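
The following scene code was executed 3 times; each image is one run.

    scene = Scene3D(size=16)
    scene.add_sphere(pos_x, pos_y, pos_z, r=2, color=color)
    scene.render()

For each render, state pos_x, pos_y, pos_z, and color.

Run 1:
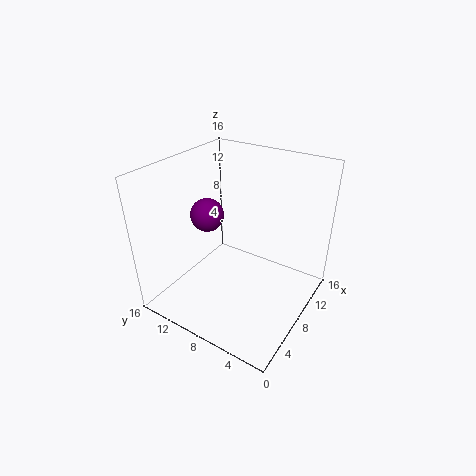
pos_x = 9
pos_y = 13
pos_z = 9
color = 'purple'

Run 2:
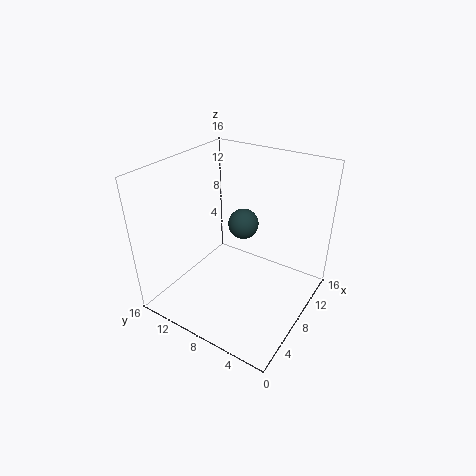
pos_x = 14
pos_y = 11
pos_z = 6
color = 'darkslategray'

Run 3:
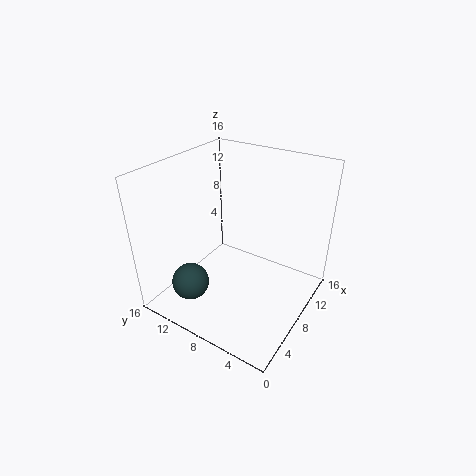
pos_x = 3
pos_y = 11
pos_z = 4
color = 'darkslategray'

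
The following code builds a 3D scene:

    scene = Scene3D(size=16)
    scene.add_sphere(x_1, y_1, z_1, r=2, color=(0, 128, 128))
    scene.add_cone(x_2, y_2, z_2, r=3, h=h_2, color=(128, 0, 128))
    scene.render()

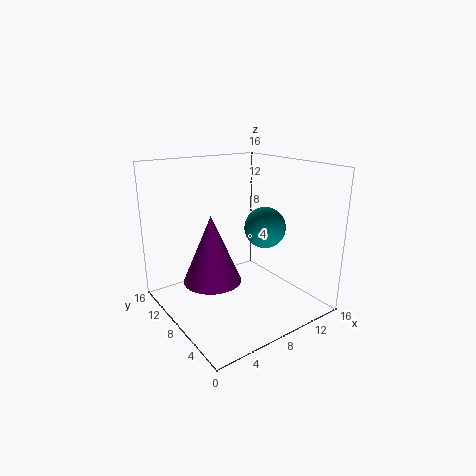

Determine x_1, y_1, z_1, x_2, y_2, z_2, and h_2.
x_1 = 8, y_1 = 3.5, z_1 = 10.5, x_2 = 4, y_2 = 7, z_2 = 4.5, h_2 = 7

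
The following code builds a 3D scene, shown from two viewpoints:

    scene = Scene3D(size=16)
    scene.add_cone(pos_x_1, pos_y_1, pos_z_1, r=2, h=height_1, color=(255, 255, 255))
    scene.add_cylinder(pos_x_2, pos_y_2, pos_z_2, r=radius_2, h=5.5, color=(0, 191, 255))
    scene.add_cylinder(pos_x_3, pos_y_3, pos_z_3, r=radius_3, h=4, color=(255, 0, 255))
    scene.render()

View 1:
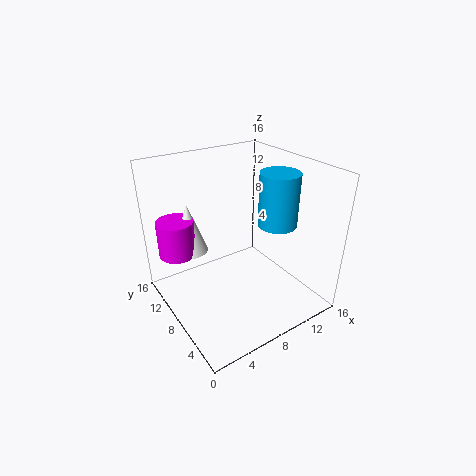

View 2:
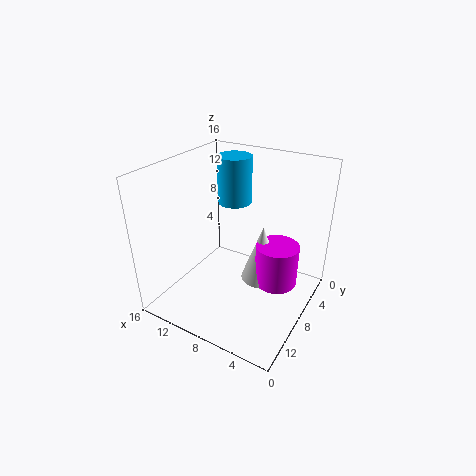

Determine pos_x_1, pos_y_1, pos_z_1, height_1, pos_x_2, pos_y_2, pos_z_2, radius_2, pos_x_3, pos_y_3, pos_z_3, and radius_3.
pos_x_1 = 3.5, pos_y_1 = 11, pos_z_1 = 6.5, height_1 = 5.5, pos_x_2 = 10.5, pos_y_2 = 4.5, pos_z_2 = 10.5, radius_2 = 2, pos_x_3 = 2, pos_y_3 = 11, pos_z_3 = 6.5, radius_3 = 2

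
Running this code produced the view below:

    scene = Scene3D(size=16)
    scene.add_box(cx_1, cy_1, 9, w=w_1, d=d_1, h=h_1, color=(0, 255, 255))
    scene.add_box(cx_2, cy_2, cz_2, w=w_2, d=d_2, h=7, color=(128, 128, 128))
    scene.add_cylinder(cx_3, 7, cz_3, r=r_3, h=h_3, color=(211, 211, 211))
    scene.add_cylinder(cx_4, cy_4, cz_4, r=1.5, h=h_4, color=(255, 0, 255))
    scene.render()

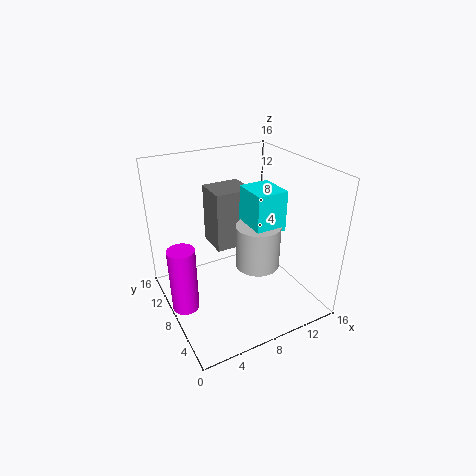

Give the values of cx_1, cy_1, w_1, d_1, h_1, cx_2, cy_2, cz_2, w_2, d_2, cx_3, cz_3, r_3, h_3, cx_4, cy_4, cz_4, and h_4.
cx_1 = 9
cy_1 = 5.5
w_1 = 3.5
d_1 = 4
h_1 = 4.5
cx_2 = 6.5
cy_2 = 10
cz_2 = 5.5
w_2 = 4.5
d_2 = 4
cx_3 = 10
cz_3 = 4.5
r_3 = 2.5
h_3 = 5
cx_4 = 1.5
cy_4 = 8.5
cz_4 = 0.5
h_4 = 7.5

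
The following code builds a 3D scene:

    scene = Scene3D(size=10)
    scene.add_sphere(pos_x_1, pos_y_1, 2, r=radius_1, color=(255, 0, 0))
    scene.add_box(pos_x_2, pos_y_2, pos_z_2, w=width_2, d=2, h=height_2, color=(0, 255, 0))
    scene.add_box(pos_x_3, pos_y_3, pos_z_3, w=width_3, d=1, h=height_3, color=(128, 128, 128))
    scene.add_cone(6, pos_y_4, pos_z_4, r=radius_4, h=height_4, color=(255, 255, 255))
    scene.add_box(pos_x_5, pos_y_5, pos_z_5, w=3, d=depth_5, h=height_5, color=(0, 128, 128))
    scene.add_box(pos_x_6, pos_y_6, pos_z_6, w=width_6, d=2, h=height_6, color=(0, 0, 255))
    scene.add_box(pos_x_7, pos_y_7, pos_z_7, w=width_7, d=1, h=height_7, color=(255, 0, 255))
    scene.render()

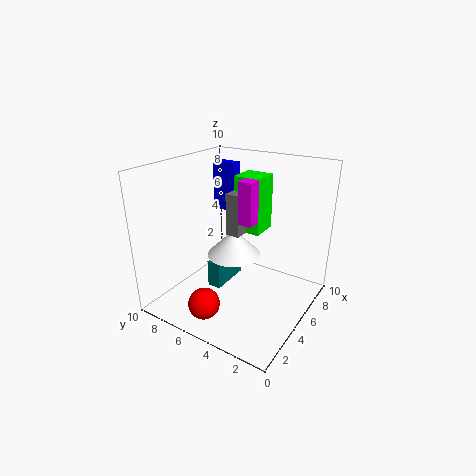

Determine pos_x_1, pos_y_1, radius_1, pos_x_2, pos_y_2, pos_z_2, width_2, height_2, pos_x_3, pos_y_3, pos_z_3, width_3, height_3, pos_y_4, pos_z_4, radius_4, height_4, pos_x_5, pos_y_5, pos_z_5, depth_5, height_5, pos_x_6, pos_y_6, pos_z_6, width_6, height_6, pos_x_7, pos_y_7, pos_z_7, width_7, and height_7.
pos_x_1 = 1, pos_y_1 = 5, radius_1 = 1, pos_x_2 = 6, pos_y_2 = 4, pos_z_2 = 5, width_2 = 2, height_2 = 4, pos_x_3 = 5, pos_y_3 = 5, pos_z_3 = 5, width_3 = 2, height_3 = 3, pos_y_4 = 6, pos_z_4 = 3, radius_4 = 2, height_4 = 2, pos_x_5 = 4, pos_y_5 = 6, pos_z_5 = 1, depth_5 = 1, height_5 = 2, pos_x_6 = 9, pos_y_6 = 8, pos_z_6 = 5, width_6 = 1, height_6 = 4, pos_x_7 = 5, pos_y_7 = 4, pos_z_7 = 6, width_7 = 2, height_7 = 3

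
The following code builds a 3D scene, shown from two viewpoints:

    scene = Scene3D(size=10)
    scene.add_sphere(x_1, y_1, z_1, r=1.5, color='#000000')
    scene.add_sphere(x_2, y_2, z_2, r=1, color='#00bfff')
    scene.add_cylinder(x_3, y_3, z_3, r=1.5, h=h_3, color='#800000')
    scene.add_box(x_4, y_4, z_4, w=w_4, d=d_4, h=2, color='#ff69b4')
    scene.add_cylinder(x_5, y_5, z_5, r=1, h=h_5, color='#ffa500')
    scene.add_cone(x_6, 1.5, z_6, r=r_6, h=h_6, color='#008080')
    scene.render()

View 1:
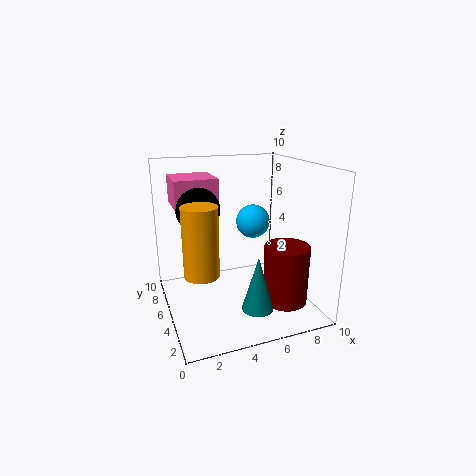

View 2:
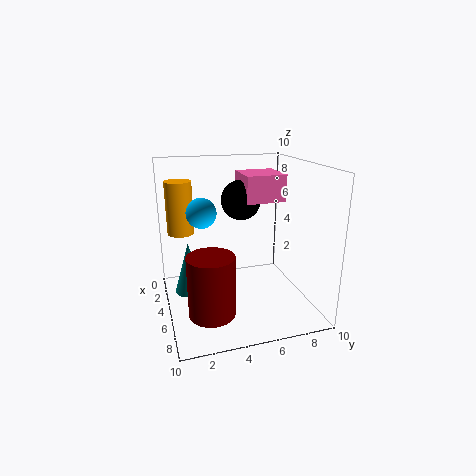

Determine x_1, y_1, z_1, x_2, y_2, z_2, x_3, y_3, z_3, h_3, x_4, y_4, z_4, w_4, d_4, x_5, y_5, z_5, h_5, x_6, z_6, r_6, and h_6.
x_1 = 2.5; y_1 = 6; z_1 = 7; x_2 = 5; y_2 = 2.5; z_2 = 7; x_3 = 7.5; y_3 = 2.5; z_3 = 1; h_3 = 4; x_4 = 1; y_4 = 6; z_4 = 7; w_4 = 3; d_4 = 3; x_5 = 1.5; y_5 = 1.5; z_5 = 4.5; h_5 = 4; x_6 = 5; z_6 = 1.5; r_6 = 1; h_6 = 3.5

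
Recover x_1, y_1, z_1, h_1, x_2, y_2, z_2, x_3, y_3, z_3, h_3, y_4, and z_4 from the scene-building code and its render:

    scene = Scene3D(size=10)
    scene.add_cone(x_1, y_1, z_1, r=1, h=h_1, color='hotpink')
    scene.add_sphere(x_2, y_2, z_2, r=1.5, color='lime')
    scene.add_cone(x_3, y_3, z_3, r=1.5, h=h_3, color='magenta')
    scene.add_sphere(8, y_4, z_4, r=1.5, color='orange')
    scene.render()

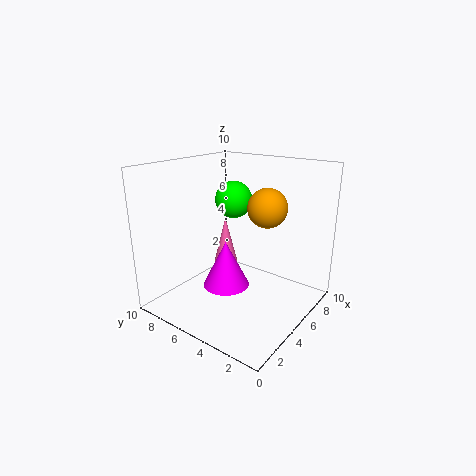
x_1 = 8
y_1 = 8.5
z_1 = 1
h_1 = 4
x_2 = 8.5
y_2 = 8
z_2 = 6.5
x_3 = 3
y_3 = 4.5
z_3 = 2.5
h_3 = 3
y_4 = 4.5
z_4 = 6.5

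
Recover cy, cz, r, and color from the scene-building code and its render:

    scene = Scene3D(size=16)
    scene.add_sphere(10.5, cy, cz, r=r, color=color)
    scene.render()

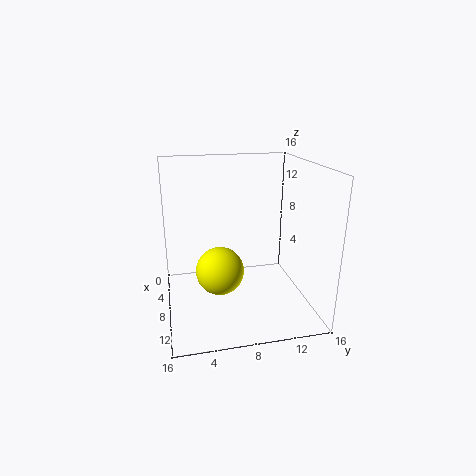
cy = 5.5; cz = 5.5; r = 2.5; color = 'yellow'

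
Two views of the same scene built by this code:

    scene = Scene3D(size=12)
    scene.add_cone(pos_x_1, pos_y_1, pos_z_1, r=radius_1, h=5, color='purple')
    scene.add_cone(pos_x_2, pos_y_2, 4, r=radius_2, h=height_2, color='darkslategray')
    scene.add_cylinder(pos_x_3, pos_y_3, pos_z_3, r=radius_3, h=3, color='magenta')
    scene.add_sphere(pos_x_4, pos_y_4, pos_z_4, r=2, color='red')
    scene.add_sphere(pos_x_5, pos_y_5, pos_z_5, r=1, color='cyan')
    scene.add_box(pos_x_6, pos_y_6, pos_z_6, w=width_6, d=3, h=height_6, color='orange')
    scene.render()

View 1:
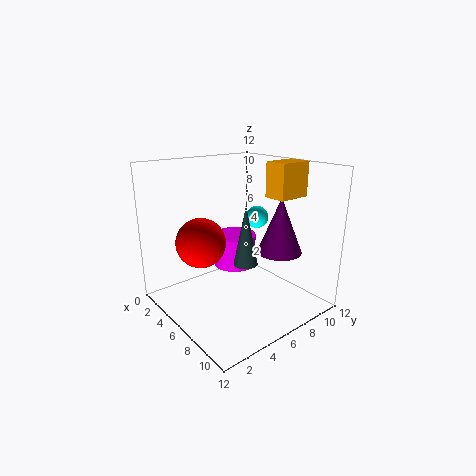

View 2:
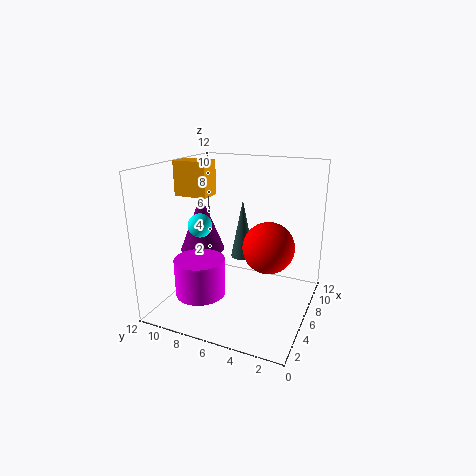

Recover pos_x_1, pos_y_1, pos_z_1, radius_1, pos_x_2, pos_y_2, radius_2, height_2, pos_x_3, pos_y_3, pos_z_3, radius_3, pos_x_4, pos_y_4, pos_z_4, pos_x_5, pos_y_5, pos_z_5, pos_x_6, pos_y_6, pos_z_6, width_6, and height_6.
pos_x_1 = 7, pos_y_1 = 10, pos_z_1 = 4, radius_1 = 2, pos_x_2 = 7, pos_y_2 = 6, radius_2 = 1, height_2 = 5, pos_x_3 = 3, pos_y_3 = 8, pos_z_3 = 2, radius_3 = 2, pos_x_4 = 5, pos_y_4 = 3, pos_z_4 = 6, pos_x_5 = 5, pos_y_5 = 9, pos_z_5 = 7, pos_x_6 = 6, pos_y_6 = 9, pos_z_6 = 9, width_6 = 2, height_6 = 3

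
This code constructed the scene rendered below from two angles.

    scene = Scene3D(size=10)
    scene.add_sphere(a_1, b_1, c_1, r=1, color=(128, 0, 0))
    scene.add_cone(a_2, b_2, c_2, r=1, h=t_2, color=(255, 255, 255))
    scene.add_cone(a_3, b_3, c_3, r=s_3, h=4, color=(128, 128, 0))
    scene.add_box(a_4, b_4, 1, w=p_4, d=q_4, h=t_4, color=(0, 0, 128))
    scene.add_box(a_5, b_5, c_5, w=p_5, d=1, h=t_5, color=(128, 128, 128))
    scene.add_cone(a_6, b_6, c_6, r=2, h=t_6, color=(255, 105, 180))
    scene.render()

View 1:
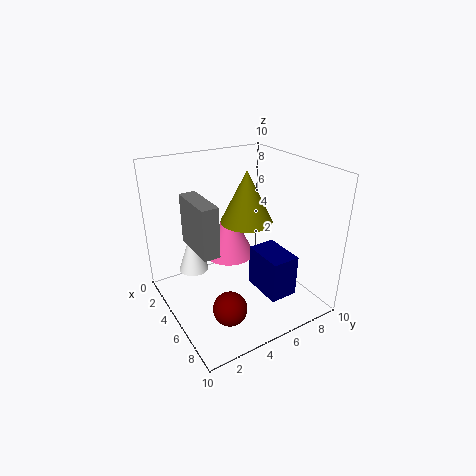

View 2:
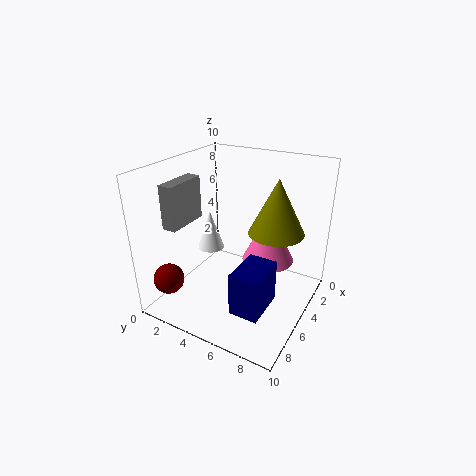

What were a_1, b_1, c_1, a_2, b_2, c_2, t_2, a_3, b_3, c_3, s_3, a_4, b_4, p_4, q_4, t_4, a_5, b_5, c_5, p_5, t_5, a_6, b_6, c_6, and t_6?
a_1 = 9
b_1 = 2
c_1 = 3
a_2 = 4
b_2 = 2
c_2 = 3
t_2 = 3
a_3 = 3
b_3 = 7
c_3 = 5
s_3 = 2
a_4 = 5
b_4 = 6
p_4 = 3
q_4 = 2
t_4 = 3
a_5 = 5
b_5 = 1
c_5 = 6
p_5 = 3
t_5 = 3
a_6 = 2
b_6 = 6
c_6 = 2
t_6 = 4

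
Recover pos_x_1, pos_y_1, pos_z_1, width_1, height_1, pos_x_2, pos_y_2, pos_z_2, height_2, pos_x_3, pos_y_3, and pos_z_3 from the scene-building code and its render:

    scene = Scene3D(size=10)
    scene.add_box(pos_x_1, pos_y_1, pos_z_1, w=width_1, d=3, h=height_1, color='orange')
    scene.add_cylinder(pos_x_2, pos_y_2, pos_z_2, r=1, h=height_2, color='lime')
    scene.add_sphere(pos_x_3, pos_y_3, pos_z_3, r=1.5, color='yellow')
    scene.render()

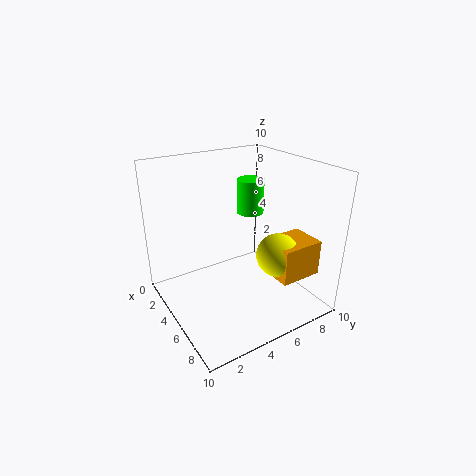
pos_x_1 = 6
pos_y_1 = 6.5
pos_z_1 = 2.5
width_1 = 2.5
height_1 = 2.5
pos_x_2 = 3.5
pos_y_2 = 7
pos_z_2 = 6
height_2 = 2.5
pos_x_3 = 7
pos_y_3 = 7
pos_z_3 = 4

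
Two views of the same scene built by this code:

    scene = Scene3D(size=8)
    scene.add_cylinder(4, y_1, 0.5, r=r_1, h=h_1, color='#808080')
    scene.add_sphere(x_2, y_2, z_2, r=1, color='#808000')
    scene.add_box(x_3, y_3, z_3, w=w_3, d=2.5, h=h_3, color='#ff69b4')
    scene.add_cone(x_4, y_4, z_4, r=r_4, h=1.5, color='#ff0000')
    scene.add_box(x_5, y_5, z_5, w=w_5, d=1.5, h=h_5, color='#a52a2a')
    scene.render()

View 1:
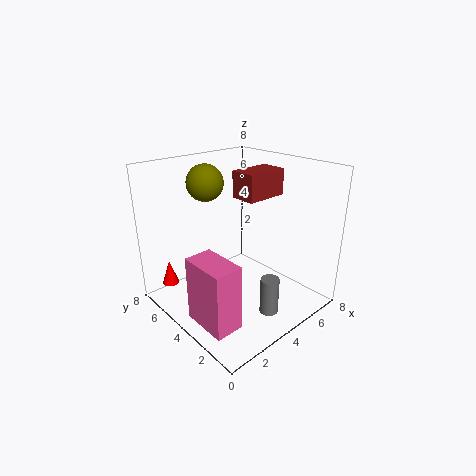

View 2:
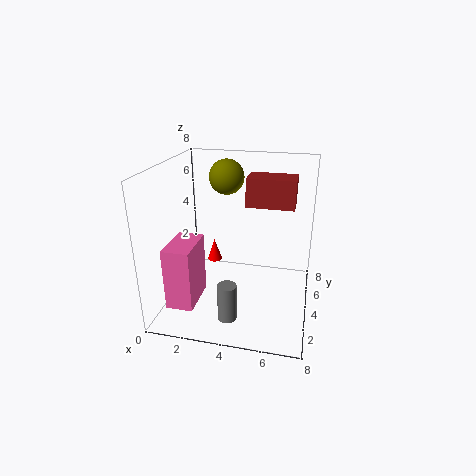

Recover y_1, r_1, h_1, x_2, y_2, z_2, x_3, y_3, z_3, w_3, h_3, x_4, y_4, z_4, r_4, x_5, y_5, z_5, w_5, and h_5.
y_1 = 1.5; r_1 = 0.5; h_1 = 2; x_2 = 3; y_2 = 5.5; z_2 = 7; x_3 = 0.5; y_3 = 1.5; z_3 = 0.5; w_3 = 1.5; h_3 = 3.5; x_4 = 1.5; y_4 = 7.5; z_4 = 0.5; r_4 = 0.5; x_5 = 4.5; y_5 = 3.5; z_5 = 6; w_5 = 2.5; h_5 = 1.5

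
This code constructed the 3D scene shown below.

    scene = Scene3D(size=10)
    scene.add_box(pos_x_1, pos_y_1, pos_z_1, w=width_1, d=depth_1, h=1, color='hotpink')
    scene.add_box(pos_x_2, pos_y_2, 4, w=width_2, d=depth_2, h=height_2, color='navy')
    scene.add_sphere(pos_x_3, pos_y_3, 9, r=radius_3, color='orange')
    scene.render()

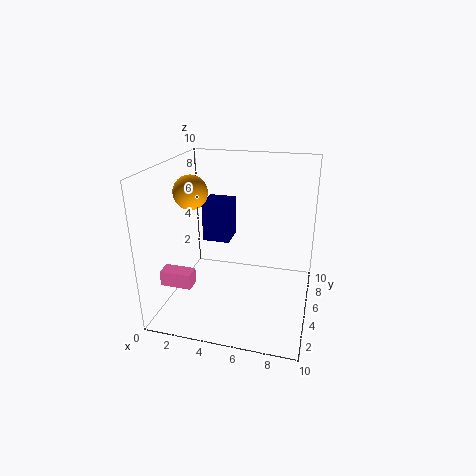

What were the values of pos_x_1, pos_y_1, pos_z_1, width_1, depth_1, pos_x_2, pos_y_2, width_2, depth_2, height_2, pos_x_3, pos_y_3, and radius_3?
pos_x_1 = 1; pos_y_1 = 1; pos_z_1 = 3; width_1 = 2; depth_1 = 1; pos_x_2 = 2; pos_y_2 = 6; width_2 = 2; depth_2 = 2; height_2 = 3; pos_x_3 = 3; pos_y_3 = 2; radius_3 = 1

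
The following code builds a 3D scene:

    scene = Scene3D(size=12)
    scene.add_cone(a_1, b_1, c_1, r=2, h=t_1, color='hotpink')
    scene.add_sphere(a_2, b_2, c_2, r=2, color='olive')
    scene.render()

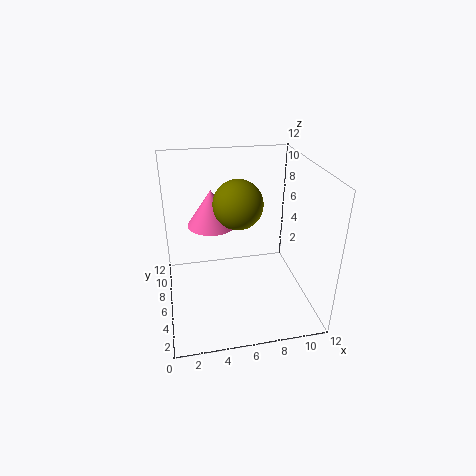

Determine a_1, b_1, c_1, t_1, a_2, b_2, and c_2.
a_1 = 4
b_1 = 7
c_1 = 7
t_1 = 3
a_2 = 6
b_2 = 6
c_2 = 9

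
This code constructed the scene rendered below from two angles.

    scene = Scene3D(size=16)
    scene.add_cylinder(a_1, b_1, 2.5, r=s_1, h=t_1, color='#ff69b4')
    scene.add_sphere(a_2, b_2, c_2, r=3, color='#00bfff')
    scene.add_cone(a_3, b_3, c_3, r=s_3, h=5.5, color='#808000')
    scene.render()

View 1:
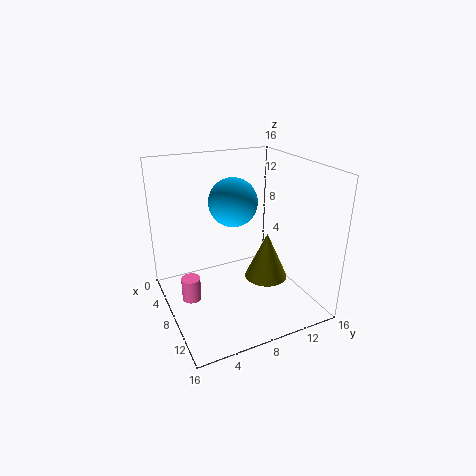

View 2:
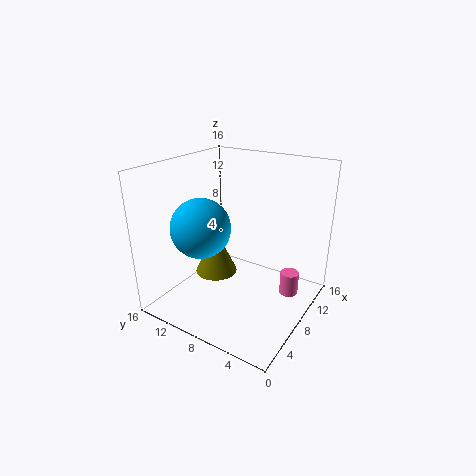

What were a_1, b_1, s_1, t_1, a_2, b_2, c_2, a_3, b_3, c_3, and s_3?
a_1 = 9
b_1 = 2
s_1 = 1
t_1 = 2.5
a_2 = 3.5
b_2 = 9.5
c_2 = 10.5
a_3 = 8.5
b_3 = 11.5
c_3 = 2.5
s_3 = 2.5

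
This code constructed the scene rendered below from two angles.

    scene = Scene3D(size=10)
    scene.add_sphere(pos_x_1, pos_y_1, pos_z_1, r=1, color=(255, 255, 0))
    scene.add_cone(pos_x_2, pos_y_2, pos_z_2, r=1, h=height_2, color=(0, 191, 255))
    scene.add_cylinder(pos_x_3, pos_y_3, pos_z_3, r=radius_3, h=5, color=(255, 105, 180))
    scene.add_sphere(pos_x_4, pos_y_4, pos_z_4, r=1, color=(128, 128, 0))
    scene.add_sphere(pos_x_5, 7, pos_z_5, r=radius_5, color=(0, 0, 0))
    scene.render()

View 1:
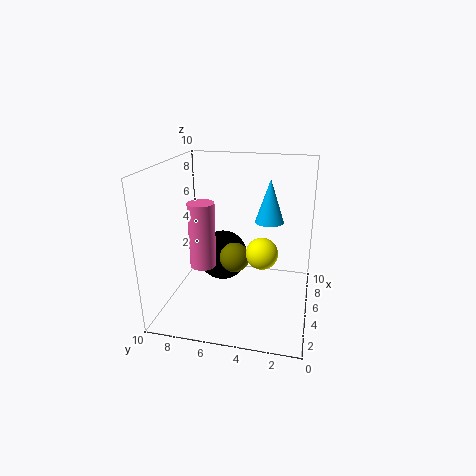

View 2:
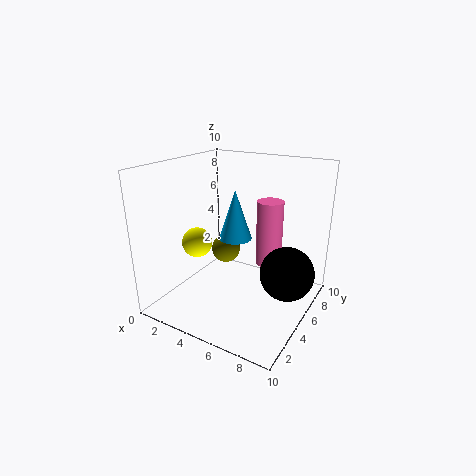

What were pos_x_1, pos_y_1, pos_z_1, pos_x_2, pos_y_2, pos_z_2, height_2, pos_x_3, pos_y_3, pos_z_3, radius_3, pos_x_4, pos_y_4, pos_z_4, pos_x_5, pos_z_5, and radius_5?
pos_x_1 = 3; pos_y_1 = 3; pos_z_1 = 5; pos_x_2 = 6; pos_y_2 = 3; pos_z_2 = 6; height_2 = 3; pos_x_3 = 6; pos_y_3 = 8; pos_z_3 = 2; radius_3 = 1; pos_x_4 = 4; pos_y_4 = 5; pos_z_4 = 4; pos_x_5 = 8; pos_z_5 = 2; radius_5 = 2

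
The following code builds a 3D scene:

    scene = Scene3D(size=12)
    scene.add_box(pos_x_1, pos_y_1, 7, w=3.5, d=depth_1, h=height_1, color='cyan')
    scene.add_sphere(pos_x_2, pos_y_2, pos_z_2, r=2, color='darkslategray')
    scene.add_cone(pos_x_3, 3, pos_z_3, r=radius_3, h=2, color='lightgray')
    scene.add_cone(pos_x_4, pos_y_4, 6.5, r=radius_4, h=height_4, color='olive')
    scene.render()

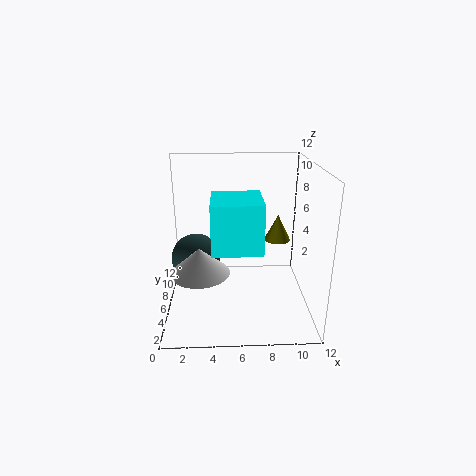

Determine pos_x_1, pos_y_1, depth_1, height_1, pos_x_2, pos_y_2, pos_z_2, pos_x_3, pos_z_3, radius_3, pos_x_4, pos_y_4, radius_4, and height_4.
pos_x_1 = 4, pos_y_1 = 0.5, depth_1 = 3.75, height_1 = 3.5, pos_x_2 = 2.5, pos_y_2 = 5.5, pos_z_2 = 4.5, pos_x_3 = 3, pos_z_3 = 4.5, radius_3 = 2.25, pos_x_4 = 9, pos_y_4 = 4.5, radius_4 = 1, height_4 = 2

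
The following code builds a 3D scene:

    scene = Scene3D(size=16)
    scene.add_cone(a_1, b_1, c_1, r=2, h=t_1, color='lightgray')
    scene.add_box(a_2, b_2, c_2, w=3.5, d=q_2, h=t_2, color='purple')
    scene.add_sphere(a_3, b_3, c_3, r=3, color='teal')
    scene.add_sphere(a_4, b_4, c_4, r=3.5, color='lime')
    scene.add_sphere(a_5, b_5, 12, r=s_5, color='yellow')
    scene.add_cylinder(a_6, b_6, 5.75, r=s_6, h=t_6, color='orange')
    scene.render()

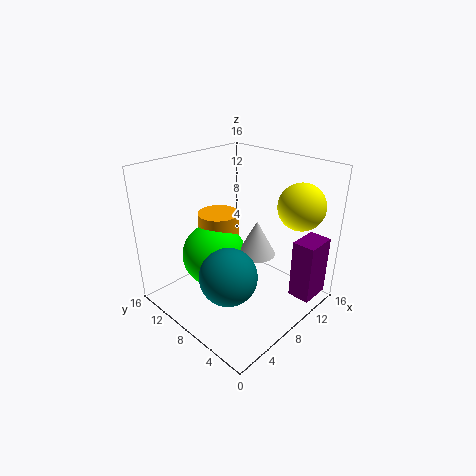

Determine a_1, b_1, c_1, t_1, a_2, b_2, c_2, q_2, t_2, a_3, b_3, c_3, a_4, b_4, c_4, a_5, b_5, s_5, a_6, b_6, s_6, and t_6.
a_1 = 8.25
b_1 = 5.5
c_1 = 7
t_1 = 3.75
a_2 = 11
b_2 = 0.25
c_2 = 1.5
q_2 = 2.5
t_2 = 6.75
a_3 = 4.25
b_3 = 5.75
c_3 = 5.75
a_4 = 5.75
b_4 = 9.5
c_4 = 6.25
a_5 = 12
b_5 = 2.75
s_5 = 2.5
a_6 = 7
b_6 = 10
s_6 = 2.25
t_6 = 5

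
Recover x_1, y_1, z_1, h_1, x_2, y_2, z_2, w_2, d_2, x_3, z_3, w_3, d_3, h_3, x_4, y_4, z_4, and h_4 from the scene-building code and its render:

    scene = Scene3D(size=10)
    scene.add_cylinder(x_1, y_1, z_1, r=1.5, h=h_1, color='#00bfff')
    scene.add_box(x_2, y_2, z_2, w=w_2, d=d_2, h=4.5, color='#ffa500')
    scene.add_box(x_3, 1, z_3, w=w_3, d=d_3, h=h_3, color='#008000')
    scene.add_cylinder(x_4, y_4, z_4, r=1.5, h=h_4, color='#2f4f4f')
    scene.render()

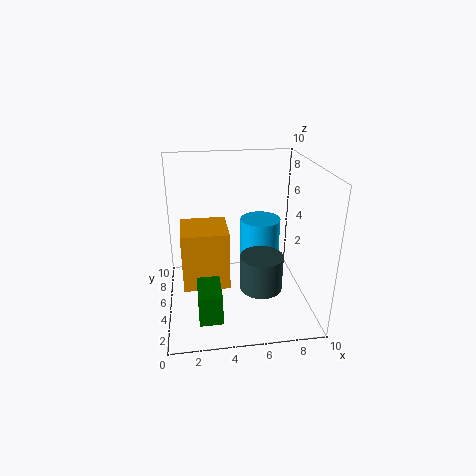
x_1 = 7, y_1 = 7, z_1 = 1, h_1 = 4.5, x_2 = 1, y_2 = 5.5, z_2 = 0.5, w_2 = 3.5, d_2 = 3.5, x_3 = 2, z_3 = 1, w_3 = 1.5, d_3 = 2.5, h_3 = 2, x_4 = 6.5, y_4 = 4, z_4 = 1.5, h_4 = 2.5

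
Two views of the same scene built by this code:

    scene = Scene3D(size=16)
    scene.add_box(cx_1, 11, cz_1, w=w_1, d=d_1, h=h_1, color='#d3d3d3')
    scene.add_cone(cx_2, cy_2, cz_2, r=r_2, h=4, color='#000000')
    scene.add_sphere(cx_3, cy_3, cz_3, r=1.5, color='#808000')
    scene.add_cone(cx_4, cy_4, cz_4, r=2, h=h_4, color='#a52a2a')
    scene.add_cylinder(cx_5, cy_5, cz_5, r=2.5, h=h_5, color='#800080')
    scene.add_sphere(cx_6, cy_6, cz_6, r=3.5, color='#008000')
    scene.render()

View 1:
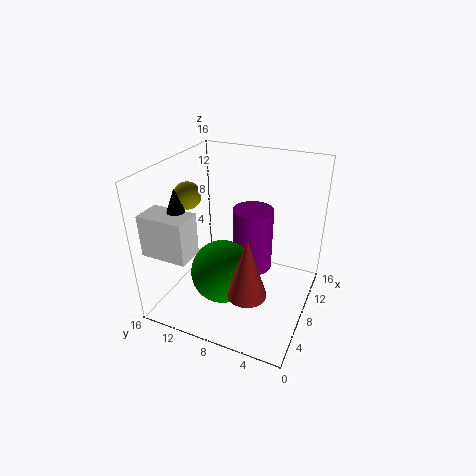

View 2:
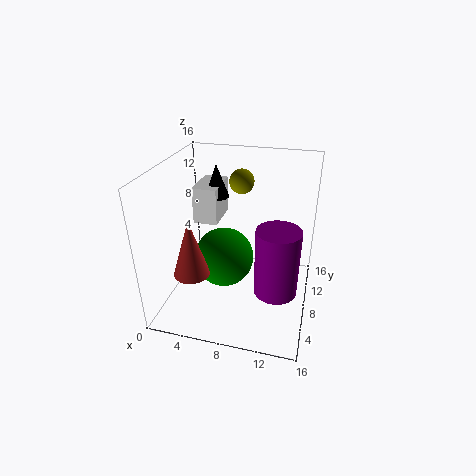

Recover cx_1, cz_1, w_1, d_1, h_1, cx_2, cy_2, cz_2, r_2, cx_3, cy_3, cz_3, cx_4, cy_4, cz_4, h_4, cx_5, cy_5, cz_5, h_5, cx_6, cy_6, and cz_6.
cx_1 = 1.5, cz_1 = 7.5, w_1 = 3, d_1 = 5, h_1 = 4.5, cx_2 = 4, cy_2 = 13, cz_2 = 10.5, r_2 = 1.5, cx_3 = 7, cy_3 = 13.5, cz_3 = 12.5, cx_4 = 3.5, cy_4 = 5, cz_4 = 4.5, h_4 = 6.5, cx_5 = 12.5, cy_5 = 8, cz_5 = 1.5, h_5 = 8, cx_6 = 6, cy_6 = 9, cz_6 = 4.5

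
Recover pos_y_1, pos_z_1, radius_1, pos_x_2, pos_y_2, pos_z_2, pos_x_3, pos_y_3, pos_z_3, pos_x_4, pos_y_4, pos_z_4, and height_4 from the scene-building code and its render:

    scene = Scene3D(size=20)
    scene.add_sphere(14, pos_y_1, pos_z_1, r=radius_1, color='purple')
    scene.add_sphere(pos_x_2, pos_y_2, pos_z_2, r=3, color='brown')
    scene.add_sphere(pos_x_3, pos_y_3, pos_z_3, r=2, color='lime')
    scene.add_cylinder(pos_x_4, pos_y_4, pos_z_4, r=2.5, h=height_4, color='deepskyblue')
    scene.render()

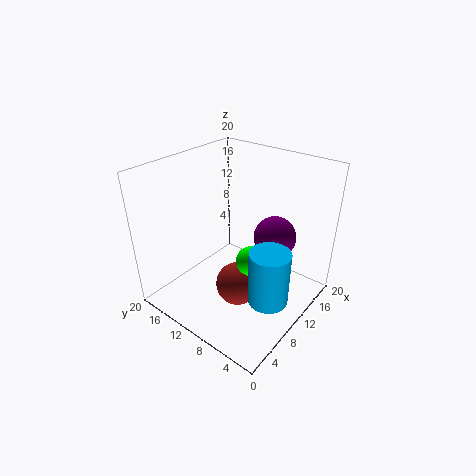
pos_y_1 = 6.5
pos_z_1 = 9.5
radius_1 = 3
pos_x_2 = 8
pos_y_2 = 8.5
pos_z_2 = 4
pos_x_3 = 9
pos_y_3 = 7
pos_z_3 = 8
pos_x_4 = 6.5
pos_y_4 = 2.5
pos_z_4 = 5.5
height_4 = 7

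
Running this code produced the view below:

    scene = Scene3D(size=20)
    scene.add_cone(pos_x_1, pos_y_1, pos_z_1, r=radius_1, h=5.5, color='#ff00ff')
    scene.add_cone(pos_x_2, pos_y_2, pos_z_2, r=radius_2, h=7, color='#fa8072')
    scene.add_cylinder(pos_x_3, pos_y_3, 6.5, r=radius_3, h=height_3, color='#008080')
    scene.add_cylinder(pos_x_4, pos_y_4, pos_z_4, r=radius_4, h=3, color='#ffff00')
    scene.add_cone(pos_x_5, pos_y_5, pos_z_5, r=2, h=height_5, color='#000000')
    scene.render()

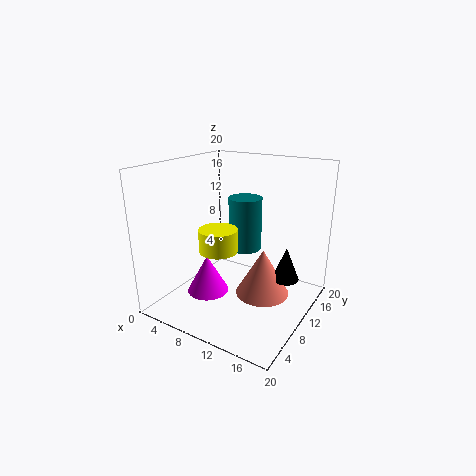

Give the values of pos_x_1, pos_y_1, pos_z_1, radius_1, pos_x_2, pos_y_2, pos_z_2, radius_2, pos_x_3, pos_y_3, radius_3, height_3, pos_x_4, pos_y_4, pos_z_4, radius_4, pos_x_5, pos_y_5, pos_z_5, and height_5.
pos_x_1 = 6; pos_y_1 = 8; pos_z_1 = 1.5; radius_1 = 3; pos_x_2 = 12.5; pos_y_2 = 13; pos_z_2 = 0.5; radius_2 = 4; pos_x_3 = 8.5; pos_y_3 = 14.5; radius_3 = 2.5; height_3 = 8; pos_x_4 = 9.5; pos_y_4 = 6; pos_z_4 = 9.5; radius_4 = 2.5; pos_x_5 = 15.5; pos_y_5 = 14.5; pos_z_5 = 3; height_5 = 5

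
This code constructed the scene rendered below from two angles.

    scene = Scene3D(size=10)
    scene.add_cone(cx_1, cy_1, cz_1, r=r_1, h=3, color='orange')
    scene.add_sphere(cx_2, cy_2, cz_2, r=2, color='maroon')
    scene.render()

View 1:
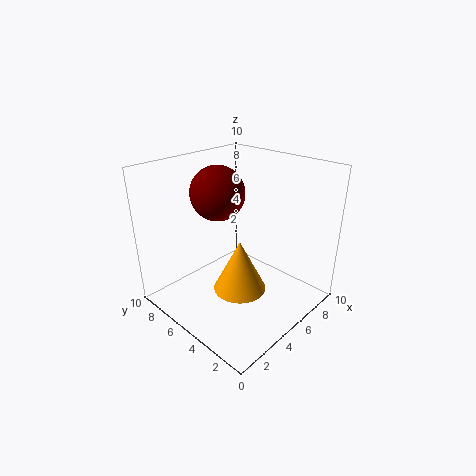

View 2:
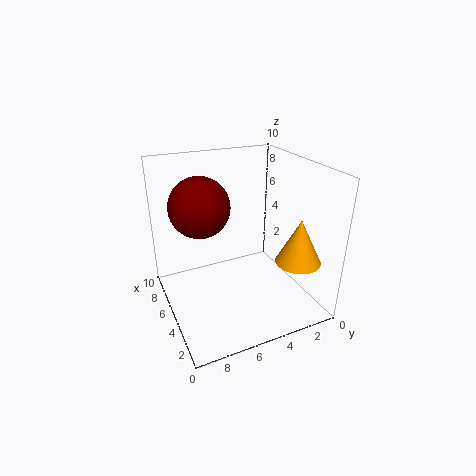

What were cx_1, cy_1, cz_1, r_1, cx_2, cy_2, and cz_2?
cx_1 = 2, cy_1 = 2, cz_1 = 4, r_1 = 1.5, cx_2 = 5.5, cy_2 = 7.5, cz_2 = 7.5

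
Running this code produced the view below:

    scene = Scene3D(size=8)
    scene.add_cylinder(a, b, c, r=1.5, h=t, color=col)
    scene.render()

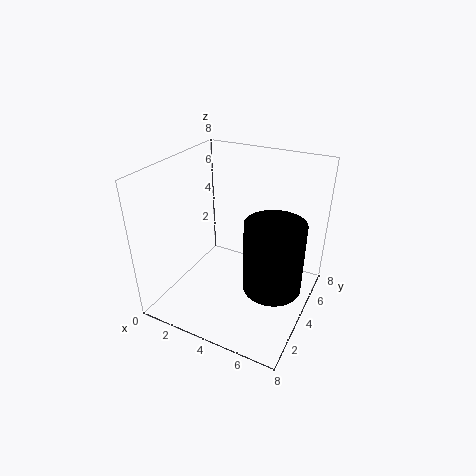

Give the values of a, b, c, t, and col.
a = 6.5, b = 3, c = 2.25, t = 3.75, col = 'black'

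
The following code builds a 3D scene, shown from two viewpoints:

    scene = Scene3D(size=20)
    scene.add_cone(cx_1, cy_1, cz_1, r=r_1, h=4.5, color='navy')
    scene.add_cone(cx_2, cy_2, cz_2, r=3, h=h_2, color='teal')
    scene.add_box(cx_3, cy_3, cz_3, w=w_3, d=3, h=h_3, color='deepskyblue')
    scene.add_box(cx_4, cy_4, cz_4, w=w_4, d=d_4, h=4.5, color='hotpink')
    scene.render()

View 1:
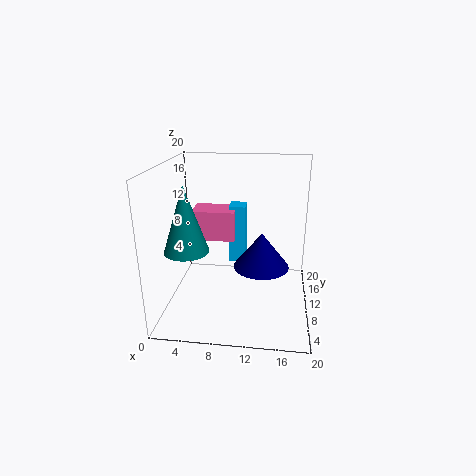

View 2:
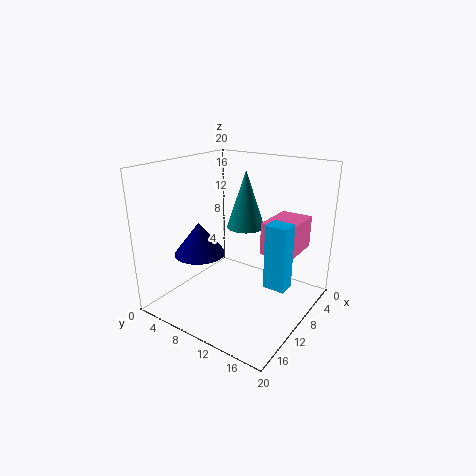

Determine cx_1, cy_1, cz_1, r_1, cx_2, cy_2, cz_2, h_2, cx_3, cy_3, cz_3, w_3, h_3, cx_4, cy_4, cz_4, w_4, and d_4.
cx_1 = 13.5, cy_1 = 6, cz_1 = 8, r_1 = 3.5, cx_2 = 3.5, cy_2 = 7, cz_2 = 9, h_2 = 9, cx_3 = 8, cy_3 = 14.5, cz_3 = 4, w_3 = 2.5, h_3 = 9, cx_4 = 2.5, cy_4 = 13, cz_4 = 8, w_4 = 6.5, d_4 = 4.5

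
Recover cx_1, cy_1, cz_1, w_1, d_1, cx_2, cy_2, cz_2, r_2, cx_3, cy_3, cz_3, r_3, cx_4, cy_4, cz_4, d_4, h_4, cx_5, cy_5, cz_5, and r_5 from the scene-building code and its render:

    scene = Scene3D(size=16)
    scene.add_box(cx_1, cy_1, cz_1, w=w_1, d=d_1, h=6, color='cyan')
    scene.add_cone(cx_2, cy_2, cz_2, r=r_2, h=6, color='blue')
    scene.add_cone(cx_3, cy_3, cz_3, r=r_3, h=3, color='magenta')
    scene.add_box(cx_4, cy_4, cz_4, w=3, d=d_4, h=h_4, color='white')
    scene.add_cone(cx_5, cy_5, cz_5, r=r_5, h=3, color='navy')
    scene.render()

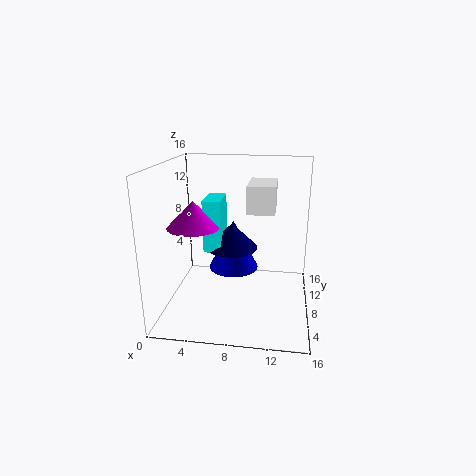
cx_1 = 4, cy_1 = 8, cz_1 = 6, w_1 = 2, d_1 = 4, cx_2 = 7, cy_2 = 11, cz_2 = 3, r_2 = 3, cx_3 = 3, cy_3 = 8, cz_3 = 9, r_3 = 3, cx_4 = 9, cy_4 = 7, cz_4 = 11, d_4 = 5, h_4 = 3, cx_5 = 7, cy_5 = 10, cz_5 = 6, r_5 = 3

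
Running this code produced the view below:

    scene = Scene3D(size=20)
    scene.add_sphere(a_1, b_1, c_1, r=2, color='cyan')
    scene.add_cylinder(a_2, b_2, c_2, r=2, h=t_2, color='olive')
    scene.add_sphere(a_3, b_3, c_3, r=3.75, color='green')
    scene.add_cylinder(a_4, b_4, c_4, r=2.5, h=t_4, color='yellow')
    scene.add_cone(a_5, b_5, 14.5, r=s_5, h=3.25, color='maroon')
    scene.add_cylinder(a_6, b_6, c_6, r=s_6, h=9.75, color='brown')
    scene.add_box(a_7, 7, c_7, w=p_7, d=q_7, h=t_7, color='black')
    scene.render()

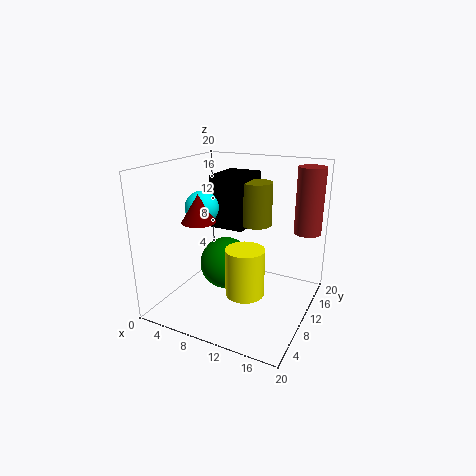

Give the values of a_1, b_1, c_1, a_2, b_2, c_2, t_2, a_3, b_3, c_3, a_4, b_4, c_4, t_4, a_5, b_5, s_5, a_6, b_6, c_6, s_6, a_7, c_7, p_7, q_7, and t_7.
a_1 = 8.25; b_1 = 4; c_1 = 15.75; a_2 = 13; b_2 = 9.25; c_2 = 12.75; t_2 = 5.5; a_3 = 7.75; b_3 = 10.5; c_3 = 5.5; a_4 = 13; b_4 = 6; c_4 = 4.25; t_4 = 6.25; a_5 = 8.75; b_5 = 2.5; s_5 = 2; a_6 = 17.75; b_6 = 17.5; c_6 = 9.5; s_6 = 2; a_7 = 7.5; c_7 = 12.25; p_7 = 4.5; q_7 = 5.75; t_7 = 6.75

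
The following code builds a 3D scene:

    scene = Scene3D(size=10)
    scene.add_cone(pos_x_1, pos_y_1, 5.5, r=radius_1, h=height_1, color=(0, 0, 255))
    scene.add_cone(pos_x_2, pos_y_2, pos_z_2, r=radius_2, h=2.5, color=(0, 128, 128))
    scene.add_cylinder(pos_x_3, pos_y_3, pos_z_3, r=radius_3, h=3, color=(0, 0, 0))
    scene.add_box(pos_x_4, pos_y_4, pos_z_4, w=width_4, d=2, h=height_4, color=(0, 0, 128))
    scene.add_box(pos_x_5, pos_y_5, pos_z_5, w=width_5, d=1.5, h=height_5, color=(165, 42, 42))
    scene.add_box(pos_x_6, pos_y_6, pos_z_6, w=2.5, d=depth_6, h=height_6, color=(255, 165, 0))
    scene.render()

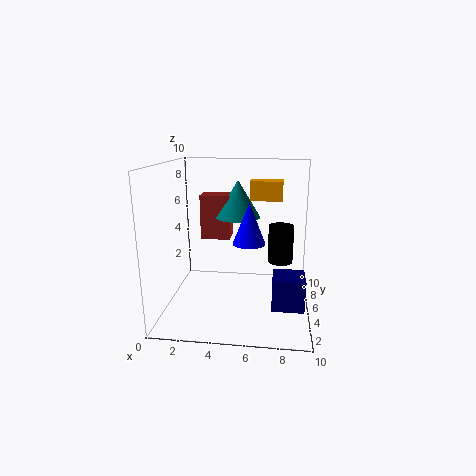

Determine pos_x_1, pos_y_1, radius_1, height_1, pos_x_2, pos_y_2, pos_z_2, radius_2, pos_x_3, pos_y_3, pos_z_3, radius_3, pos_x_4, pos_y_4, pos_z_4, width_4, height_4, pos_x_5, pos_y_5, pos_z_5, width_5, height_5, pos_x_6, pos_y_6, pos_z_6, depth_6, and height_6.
pos_x_1 = 6
pos_y_1 = 2.5
radius_1 = 1
height_1 = 2.5
pos_x_2 = 5
pos_y_2 = 5
pos_z_2 = 6.5
radius_2 = 1.5
pos_x_3 = 8
pos_y_3 = 8.5
pos_z_3 = 2
radius_3 = 1
pos_x_4 = 7.5
pos_y_4 = 1.5
pos_z_4 = 1.5
width_4 = 2
height_4 = 2
pos_x_5 = 2.5
pos_y_5 = 4.5
pos_z_5 = 5
width_5 = 2
height_5 = 3
pos_x_6 = 5.5
pos_y_6 = 8
pos_z_6 = 7
depth_6 = 1.5
height_6 = 1.5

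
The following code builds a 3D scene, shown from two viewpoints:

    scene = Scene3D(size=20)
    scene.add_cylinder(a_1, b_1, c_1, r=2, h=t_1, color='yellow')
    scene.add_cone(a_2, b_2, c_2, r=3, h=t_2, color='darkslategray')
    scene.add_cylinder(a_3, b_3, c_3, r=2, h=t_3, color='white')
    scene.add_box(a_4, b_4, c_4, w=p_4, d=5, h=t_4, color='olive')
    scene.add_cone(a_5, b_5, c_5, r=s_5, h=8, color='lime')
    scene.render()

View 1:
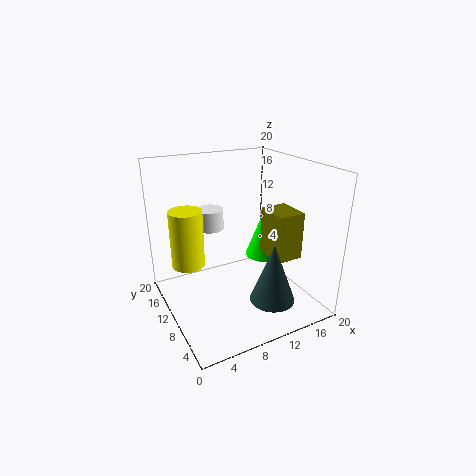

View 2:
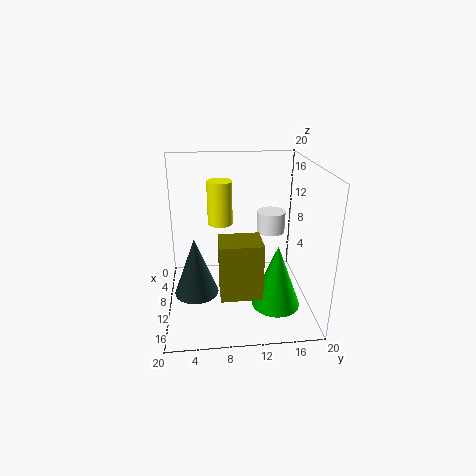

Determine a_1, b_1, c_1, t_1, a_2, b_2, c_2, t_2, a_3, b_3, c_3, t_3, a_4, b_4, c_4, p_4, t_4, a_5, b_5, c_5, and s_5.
a_1 = 2; b_1 = 8; c_1 = 9; t_1 = 7; a_2 = 12; b_2 = 4; c_2 = 3; t_2 = 8; a_3 = 8; b_3 = 15; c_3 = 10; t_3 = 3; a_4 = 15; b_4 = 7; c_4 = 6; p_4 = 4; t_4 = 7; a_5 = 17; b_5 = 14; c_5 = 4; s_5 = 3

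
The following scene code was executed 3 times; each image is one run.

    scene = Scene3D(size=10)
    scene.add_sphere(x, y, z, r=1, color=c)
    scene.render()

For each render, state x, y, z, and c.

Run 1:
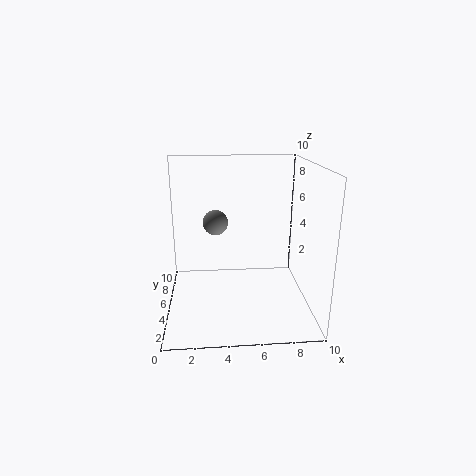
x = 3.5, y = 8.5, z = 5, c = 'gray'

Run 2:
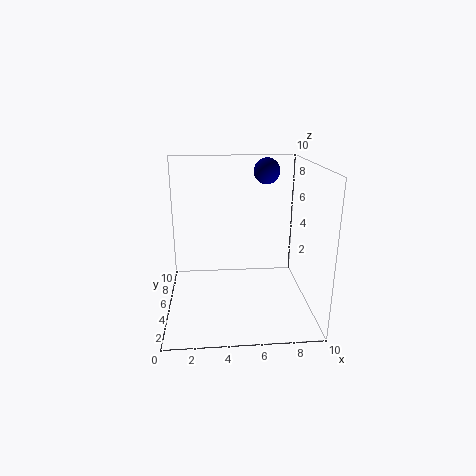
x = 7.5, y = 8.5, z = 9, c = 'navy'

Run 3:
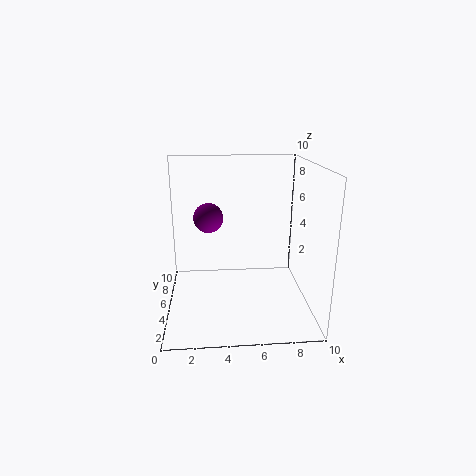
x = 3, y = 5, z = 6.5, c = 'purple'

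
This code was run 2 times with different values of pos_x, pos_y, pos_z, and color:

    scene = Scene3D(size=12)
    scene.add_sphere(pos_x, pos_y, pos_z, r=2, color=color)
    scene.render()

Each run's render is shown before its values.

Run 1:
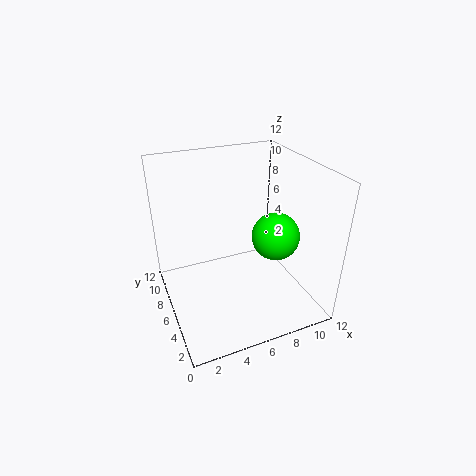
pos_x = 9, pos_y = 5, pos_z = 6, color = 'lime'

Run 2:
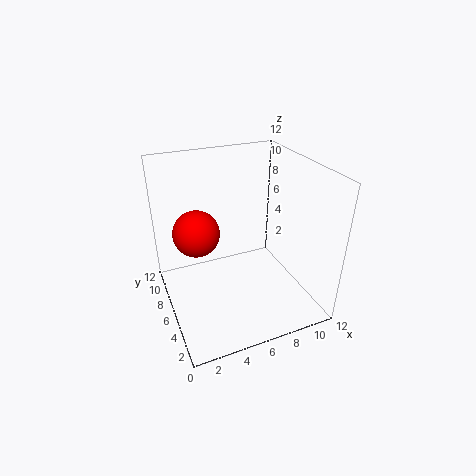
pos_x = 3, pos_y = 8, pos_z = 6, color = 'red'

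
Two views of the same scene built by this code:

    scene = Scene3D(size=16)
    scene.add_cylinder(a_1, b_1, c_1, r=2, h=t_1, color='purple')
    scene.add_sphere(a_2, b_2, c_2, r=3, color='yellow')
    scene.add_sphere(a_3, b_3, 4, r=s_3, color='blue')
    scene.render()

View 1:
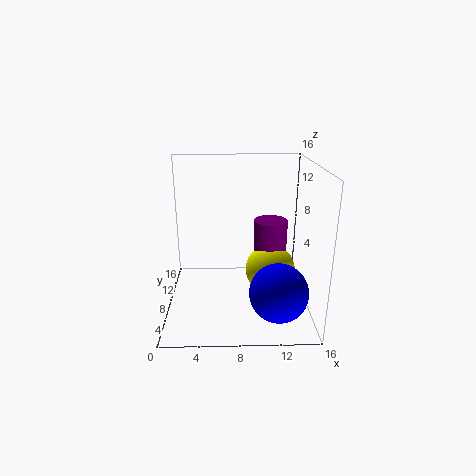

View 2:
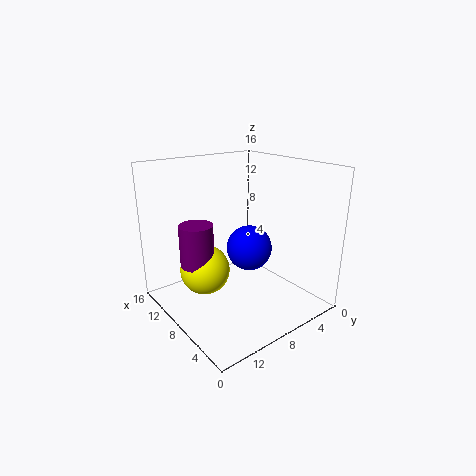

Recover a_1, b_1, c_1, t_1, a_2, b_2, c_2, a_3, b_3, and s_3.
a_1 = 12; b_1 = 11; c_1 = 4; t_1 = 5; a_2 = 12; b_2 = 10; c_2 = 3; a_3 = 12; b_3 = 3; s_3 = 3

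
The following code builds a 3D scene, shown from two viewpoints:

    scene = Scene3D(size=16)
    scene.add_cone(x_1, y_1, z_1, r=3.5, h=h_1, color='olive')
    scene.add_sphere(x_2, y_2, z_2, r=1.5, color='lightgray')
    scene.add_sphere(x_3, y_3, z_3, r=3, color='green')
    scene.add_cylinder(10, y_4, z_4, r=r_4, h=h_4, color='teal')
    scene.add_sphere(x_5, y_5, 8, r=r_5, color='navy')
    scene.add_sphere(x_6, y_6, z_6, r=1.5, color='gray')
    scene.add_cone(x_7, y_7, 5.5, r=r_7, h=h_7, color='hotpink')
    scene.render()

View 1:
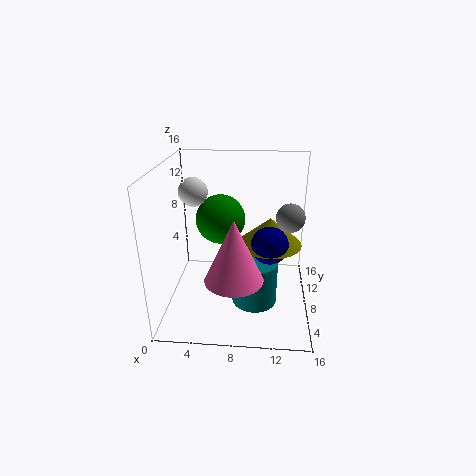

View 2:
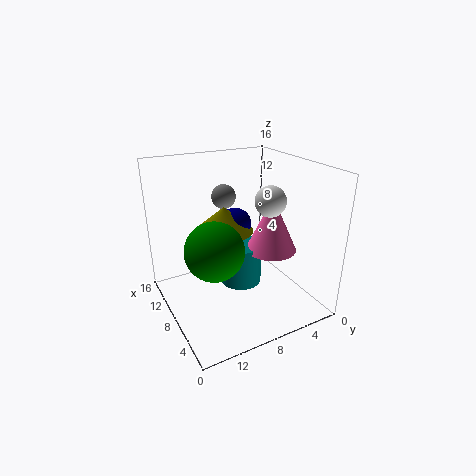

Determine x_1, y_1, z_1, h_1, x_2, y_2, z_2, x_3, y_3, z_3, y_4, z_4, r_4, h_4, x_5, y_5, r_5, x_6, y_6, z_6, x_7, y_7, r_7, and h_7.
x_1 = 11.5; y_1 = 8; z_1 = 7.5; h_1 = 3; x_2 = 3.5; y_2 = 7; z_2 = 13.5; x_3 = 5.5; y_3 = 12; z_3 = 8.5; y_4 = 6.5; z_4 = 1; r_4 = 2.5; h_4 = 5; x_5 = 11.5; y_5 = 6.5; r_5 = 2; x_6 = 13.5; y_6 = 7; z_6 = 11; x_7 = 8; y_7 = 3.5; r_7 = 3; h_7 = 6.5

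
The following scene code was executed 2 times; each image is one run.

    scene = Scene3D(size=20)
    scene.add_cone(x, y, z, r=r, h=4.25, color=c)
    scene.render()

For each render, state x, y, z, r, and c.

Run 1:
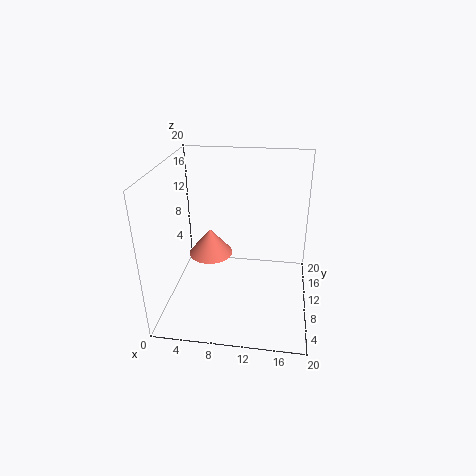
x = 4.75; y = 15.25; z = 4; r = 3.5; c = 'salmon'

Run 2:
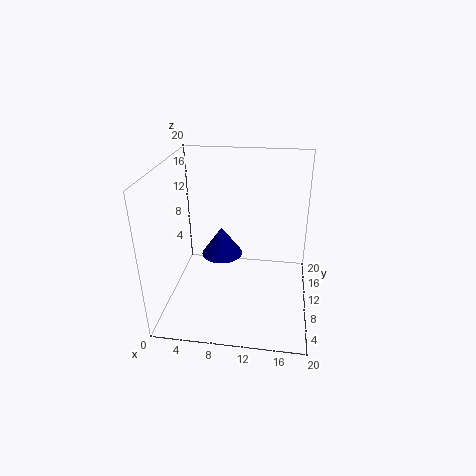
x = 7.25; y = 12.25; z = 6; r = 3; c = 'navy'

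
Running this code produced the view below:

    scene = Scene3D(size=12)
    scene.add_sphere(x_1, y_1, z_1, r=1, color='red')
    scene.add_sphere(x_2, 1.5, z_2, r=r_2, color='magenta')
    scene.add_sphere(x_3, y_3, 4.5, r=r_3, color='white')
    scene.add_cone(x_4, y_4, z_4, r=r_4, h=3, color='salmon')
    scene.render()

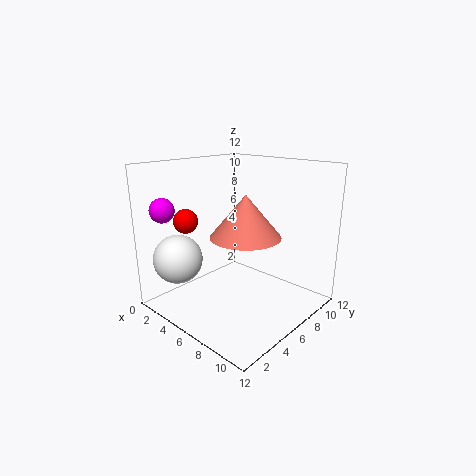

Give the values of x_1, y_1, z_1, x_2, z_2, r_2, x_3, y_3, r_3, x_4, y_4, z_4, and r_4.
x_1 = 3, y_1 = 3, z_1 = 7.5, x_2 = 2, z_2 = 8.5, r_2 = 1, x_3 = 3, y_3 = 2, r_3 = 2, x_4 = 9, y_4 = 3.5, z_4 = 7.5, r_4 = 2.5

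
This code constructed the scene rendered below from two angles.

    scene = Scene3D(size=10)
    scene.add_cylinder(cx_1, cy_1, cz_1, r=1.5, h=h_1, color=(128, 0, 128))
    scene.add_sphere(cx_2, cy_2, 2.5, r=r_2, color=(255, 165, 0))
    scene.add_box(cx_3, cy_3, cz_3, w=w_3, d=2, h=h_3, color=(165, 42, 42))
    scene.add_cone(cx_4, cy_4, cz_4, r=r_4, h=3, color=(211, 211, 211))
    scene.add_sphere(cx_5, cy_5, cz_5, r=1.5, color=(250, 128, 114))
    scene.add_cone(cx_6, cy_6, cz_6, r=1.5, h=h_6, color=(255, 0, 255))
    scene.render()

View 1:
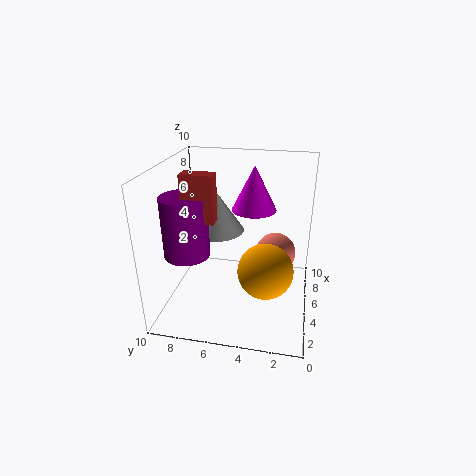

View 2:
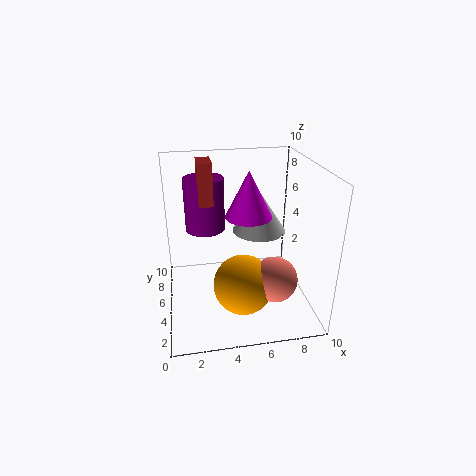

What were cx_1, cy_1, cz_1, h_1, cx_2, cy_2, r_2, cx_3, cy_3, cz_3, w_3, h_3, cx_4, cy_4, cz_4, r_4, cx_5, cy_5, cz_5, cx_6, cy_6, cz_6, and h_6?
cx_1 = 3
cy_1 = 8
cz_1 = 4.5
h_1 = 4
cx_2 = 5
cy_2 = 3
r_2 = 2
cx_3 = 2.5
cy_3 = 6
cz_3 = 7
w_3 = 1
h_3 = 3
cx_4 = 7
cy_4 = 7
cz_4 = 4.5
r_4 = 2
cx_5 = 7
cy_5 = 2.5
cz_5 = 3
cx_6 = 5.5
cy_6 = 4
cz_6 = 7
h_6 = 3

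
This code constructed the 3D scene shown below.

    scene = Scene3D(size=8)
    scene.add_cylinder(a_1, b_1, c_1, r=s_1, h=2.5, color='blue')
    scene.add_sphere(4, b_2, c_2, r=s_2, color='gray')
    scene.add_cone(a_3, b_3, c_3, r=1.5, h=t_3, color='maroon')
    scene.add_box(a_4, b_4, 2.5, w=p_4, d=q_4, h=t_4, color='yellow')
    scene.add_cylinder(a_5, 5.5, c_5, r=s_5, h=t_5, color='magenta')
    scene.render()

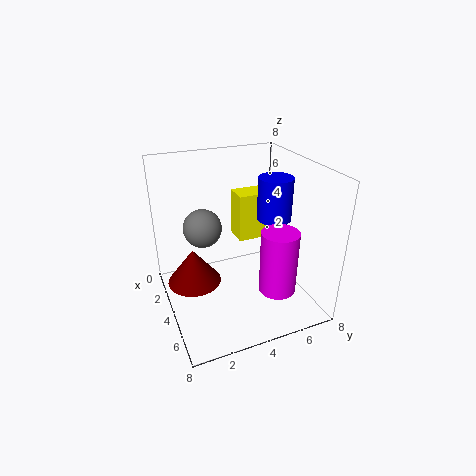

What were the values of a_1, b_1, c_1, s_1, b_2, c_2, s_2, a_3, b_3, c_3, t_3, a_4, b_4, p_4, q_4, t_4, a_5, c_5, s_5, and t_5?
a_1 = 3.5; b_1 = 6.5; c_1 = 4.5; s_1 = 1; b_2 = 2; c_2 = 5; s_2 = 1; a_3 = 3.5; b_3 = 1.5; c_3 = 1.5; t_3 = 2; a_4 = 0.5; b_4 = 5; p_4 = 1.5; q_4 = 2.5; t_4 = 3; a_5 = 6; c_5 = 1.5; s_5 = 1; t_5 = 3.5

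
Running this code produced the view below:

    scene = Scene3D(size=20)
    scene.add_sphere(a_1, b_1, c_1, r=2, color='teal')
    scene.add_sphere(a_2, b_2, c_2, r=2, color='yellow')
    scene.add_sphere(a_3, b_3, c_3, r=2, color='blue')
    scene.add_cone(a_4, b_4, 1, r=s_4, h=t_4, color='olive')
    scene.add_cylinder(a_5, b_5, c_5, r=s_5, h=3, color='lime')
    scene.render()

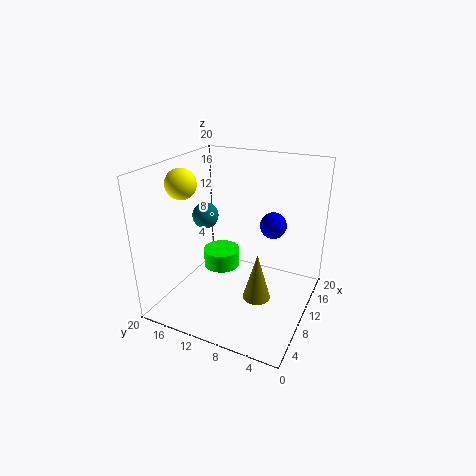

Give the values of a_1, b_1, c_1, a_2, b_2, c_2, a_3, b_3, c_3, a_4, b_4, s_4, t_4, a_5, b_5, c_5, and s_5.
a_1 = 13; b_1 = 17; c_1 = 11; a_2 = 6; b_2 = 16; c_2 = 18; a_3 = 16; b_3 = 7; c_3 = 10; a_4 = 10; b_4 = 7; s_4 = 2; t_4 = 7; a_5 = 16; b_5 = 16; c_5 = 1; s_5 = 3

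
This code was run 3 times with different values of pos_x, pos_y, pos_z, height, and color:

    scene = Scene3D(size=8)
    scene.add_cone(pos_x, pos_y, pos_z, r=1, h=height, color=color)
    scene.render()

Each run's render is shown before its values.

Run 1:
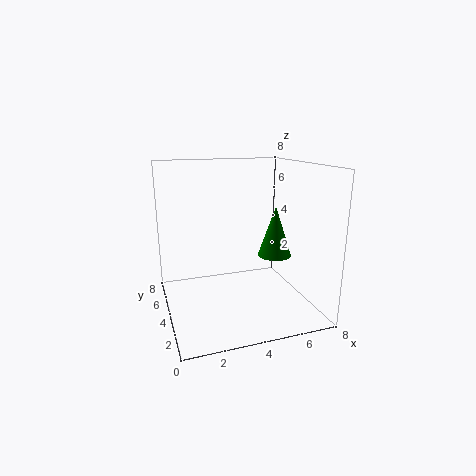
pos_x = 6.5; pos_y = 4.5; pos_z = 2.5; height = 3; color = 'green'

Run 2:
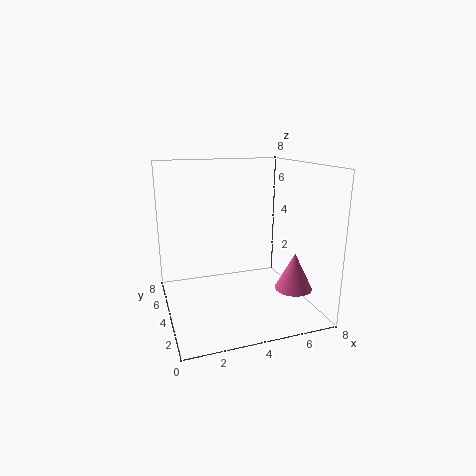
pos_x = 6.5; pos_y = 2; pos_z = 1.5; height = 2; color = 'hotpink'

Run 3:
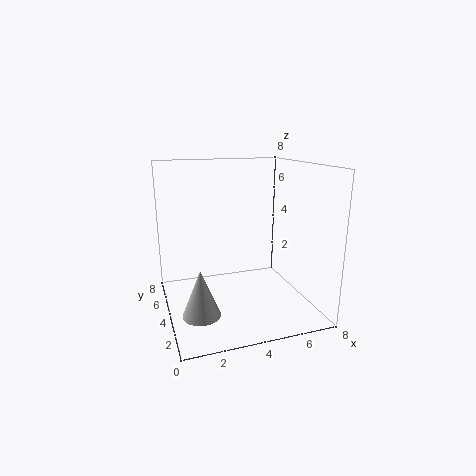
pos_x = 1.5; pos_y = 2.5; pos_z = 0.5; height = 2.5; color = 'lightgray'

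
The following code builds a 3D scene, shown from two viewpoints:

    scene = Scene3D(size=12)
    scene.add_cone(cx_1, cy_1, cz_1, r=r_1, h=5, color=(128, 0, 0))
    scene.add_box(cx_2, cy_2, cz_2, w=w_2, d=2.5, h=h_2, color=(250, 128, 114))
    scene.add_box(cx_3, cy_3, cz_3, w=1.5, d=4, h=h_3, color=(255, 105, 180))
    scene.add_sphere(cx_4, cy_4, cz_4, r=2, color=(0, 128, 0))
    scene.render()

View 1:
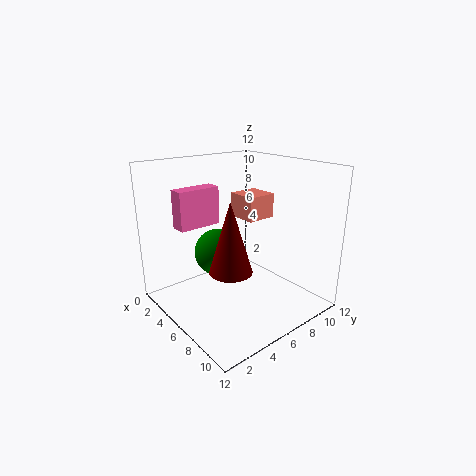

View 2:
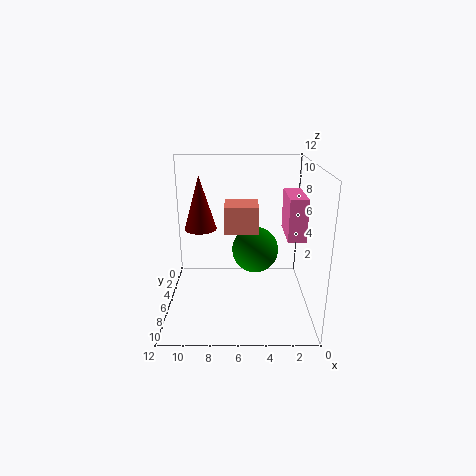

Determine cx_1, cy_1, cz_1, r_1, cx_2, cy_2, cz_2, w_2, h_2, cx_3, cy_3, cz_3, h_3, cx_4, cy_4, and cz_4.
cx_1 = 9.5; cy_1 = 2.5; cz_1 = 5.5; r_1 = 1.5; cx_2 = 4.5; cy_2 = 6.5; cz_2 = 7.5; w_2 = 2.5; h_2 = 2; cx_3 = 0.5; cy_3 = 3; cz_3 = 6; h_3 = 3.5; cx_4 = 4.5; cy_4 = 5; cz_4 = 4.5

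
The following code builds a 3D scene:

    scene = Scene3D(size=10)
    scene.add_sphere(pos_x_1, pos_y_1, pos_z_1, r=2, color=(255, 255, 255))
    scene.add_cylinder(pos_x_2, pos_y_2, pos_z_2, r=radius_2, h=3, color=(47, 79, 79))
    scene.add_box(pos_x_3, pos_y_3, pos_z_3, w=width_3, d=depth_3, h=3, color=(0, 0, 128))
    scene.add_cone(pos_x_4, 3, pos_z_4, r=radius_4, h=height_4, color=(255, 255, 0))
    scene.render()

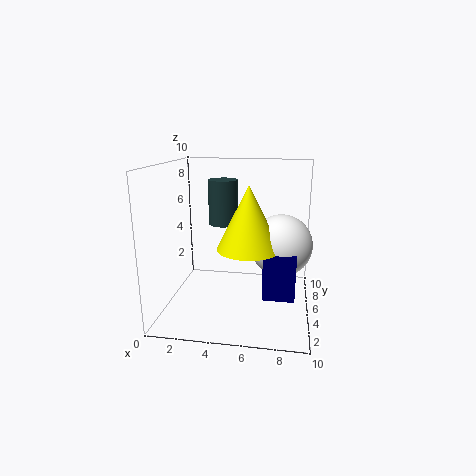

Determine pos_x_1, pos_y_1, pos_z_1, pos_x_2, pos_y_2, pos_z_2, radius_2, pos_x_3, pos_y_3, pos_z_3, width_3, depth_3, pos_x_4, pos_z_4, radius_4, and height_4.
pos_x_1 = 8
pos_y_1 = 4
pos_z_1 = 5
pos_x_2 = 4
pos_y_2 = 5
pos_z_2 = 6
radius_2 = 1
pos_x_3 = 7
pos_y_3 = 2
pos_z_3 = 2
width_3 = 2
depth_3 = 1
pos_x_4 = 6
pos_z_4 = 5
radius_4 = 2
height_4 = 4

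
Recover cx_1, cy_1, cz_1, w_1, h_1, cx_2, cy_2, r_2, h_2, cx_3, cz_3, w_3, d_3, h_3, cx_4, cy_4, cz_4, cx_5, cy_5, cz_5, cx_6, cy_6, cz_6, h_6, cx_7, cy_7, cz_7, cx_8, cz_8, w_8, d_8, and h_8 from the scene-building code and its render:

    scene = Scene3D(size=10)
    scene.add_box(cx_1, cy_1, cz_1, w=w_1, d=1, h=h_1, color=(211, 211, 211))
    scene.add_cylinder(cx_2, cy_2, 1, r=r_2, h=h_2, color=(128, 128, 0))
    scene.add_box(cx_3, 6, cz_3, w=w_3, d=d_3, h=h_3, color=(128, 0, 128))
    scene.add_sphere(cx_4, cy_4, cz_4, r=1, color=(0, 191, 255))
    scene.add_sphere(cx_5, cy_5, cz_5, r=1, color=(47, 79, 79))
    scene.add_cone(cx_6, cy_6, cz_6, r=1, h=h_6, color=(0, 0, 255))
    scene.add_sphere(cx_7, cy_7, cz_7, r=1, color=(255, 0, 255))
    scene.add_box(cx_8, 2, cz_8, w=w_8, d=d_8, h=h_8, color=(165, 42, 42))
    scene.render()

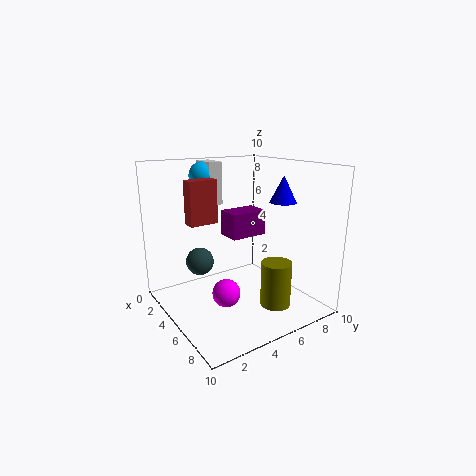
cx_1 = 1
cy_1 = 4
cz_1 = 7
w_1 = 2
h_1 = 3
cx_2 = 8
cy_2 = 6
r_2 = 1
h_2 = 3
cx_3 = 1
cz_3 = 4
w_3 = 2
d_3 = 3
h_3 = 2
cx_4 = 2
cy_4 = 4
cz_4 = 9
cx_5 = 3
cy_5 = 3
cz_5 = 3
cx_6 = 5
cy_6 = 9
cz_6 = 7
h_6 = 2
cx_7 = 5
cy_7 = 4
cz_7 = 1
cx_8 = 3
cz_8 = 6
w_8 = 1
d_8 = 2
h_8 = 3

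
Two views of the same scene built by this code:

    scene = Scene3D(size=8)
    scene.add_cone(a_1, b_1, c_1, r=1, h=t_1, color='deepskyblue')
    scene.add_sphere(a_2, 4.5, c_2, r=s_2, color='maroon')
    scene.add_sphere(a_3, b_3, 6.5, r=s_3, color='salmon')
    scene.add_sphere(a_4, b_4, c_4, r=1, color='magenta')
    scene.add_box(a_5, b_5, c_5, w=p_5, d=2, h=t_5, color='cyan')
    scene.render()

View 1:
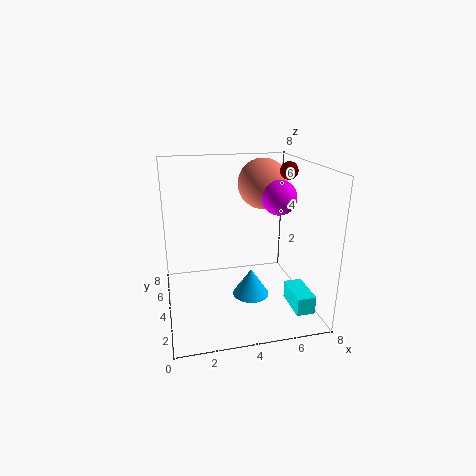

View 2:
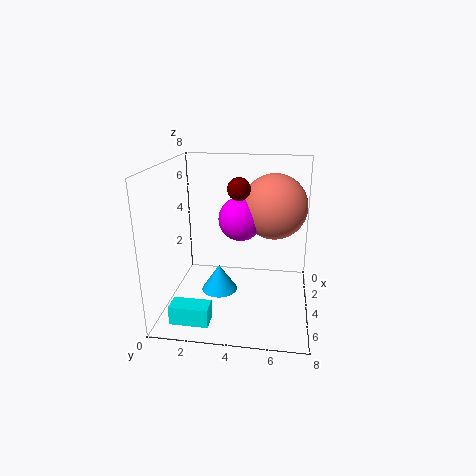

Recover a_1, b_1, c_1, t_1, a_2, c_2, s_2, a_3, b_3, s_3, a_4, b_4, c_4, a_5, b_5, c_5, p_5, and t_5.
a_1 = 4.5; b_1 = 3; c_1 = 1; t_1 = 1.5; a_2 = 7; c_2 = 7.5; s_2 = 0.5; a_3 = 6; b_3 = 6; s_3 = 1.5; a_4 = 6.5; b_4 = 4.5; c_4 = 6; a_5 = 6.5; b_5 = 1; c_5 = 0.5; p_5 = 1; t_5 = 1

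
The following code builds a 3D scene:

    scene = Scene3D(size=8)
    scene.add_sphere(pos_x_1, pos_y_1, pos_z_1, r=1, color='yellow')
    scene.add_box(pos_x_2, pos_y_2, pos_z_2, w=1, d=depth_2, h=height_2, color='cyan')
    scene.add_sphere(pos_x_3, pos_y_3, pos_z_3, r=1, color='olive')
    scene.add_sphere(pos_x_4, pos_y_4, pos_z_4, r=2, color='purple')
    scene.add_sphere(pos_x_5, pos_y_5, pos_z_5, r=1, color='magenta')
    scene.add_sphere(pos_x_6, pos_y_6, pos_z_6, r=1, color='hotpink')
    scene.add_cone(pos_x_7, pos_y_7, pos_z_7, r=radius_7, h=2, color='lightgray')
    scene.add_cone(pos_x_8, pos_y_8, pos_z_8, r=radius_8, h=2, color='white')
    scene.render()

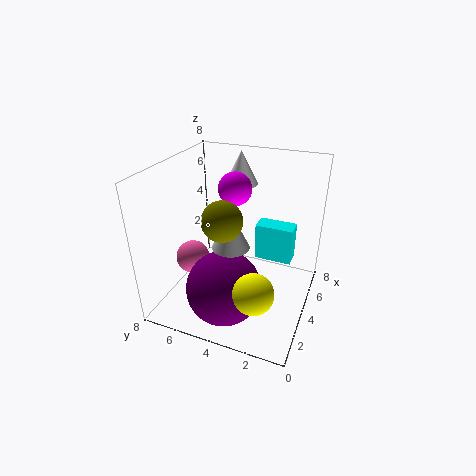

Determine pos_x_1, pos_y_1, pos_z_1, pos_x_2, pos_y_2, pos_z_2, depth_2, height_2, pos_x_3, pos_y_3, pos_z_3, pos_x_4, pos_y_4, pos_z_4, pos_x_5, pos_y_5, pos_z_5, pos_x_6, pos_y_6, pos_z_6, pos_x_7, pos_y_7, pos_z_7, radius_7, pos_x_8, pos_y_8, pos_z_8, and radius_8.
pos_x_1 = 1; pos_y_1 = 2; pos_z_1 = 3; pos_x_2 = 4; pos_y_2 = 1; pos_z_2 = 3; depth_2 = 2; height_2 = 2; pos_x_3 = 2; pos_y_3 = 4; pos_z_3 = 6; pos_x_4 = 2; pos_y_4 = 4; pos_z_4 = 2; pos_x_5 = 6; pos_y_5 = 5; pos_z_5 = 6; pos_x_6 = 4; pos_y_6 = 7; pos_z_6 = 2; pos_x_7 = 3; pos_y_7 = 4; pos_z_7 = 4; radius_7 = 1; pos_x_8 = 7; pos_y_8 = 5; pos_z_8 = 6; radius_8 = 1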